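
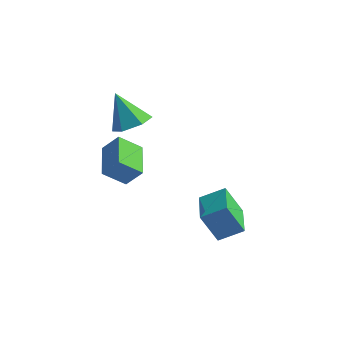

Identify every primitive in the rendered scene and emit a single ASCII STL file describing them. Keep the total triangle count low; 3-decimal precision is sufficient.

solid 
facet normal 0.527 -0.167 -0.834
outer loop
vertex -0.445 -2.03 3.036
vertex -1.162 -1.591 2.495
vertex -0.408 -1.046 2.862
endloop
endfacet
facet normal 0.560 0.124 0.819
outer loop
vertex -0.445 -2.03 3.036
vertex -0.408 -1.046 2.862
vertex -2.178 -1.269 4.105
endloop
endfacet
facet normal 0.526 -0.166 -0.834
outer loop
vertex -0.408 -1.046 2.862
vertex -1.162 -1.591 2.495
vertex -1.126 -0.606 2.322
endloop
endfacet
facet normal 0.202 0.873 0.444
outer loop
vertex -0.408 -1.046 2.862
vertex -1.126 -0.606 2.322
vertex -2.178 -1.269 4.105
endloop
endfacet
facet normal 0.526 -0.166 -0.834
outer loop
vertex -1.126 -0.606 2.322
vertex -1.162 -1.591 2.495
vertex -1.88 -1.152 1.955
endloop
endfacet
facet normal -0.575 0.817 -0.035
outer loop
vertex -1.126 -0.606 2.322
vertex -1.88 -1.152 1.955
vertex -2.178 -1.269 4.105
endloop
endfacet
facet normal 0.526 -0.166 -0.834
outer loop
vertex -1.88 -1.152 1.955
vertex -1.162 -1.591 2.495
vertex -1.916 -2.136 2.128
endloop
endfacet
facet normal -0.991 0.012 -0.137
outer loop
vertex -1.88 -1.152 1.955
vertex -1.916 -2.136 2.128
vertex -2.178 -1.269 4.105
endloop
endfacet
facet normal 0.526 -0.167 -0.834
outer loop
vertex -1.916 -2.136 2.128
vertex -1.162 -1.591 2.495
vertex -1.198 -2.575 2.669
endloop
endfacet
facet normal -0.631 -0.737 0.240
outer loop
vertex -1.916 -2.136 2.128
vertex -1.198 -2.575 2.669
vertex -2.178 -1.269 4.105
endloop
endfacet
facet normal 0.527 -0.167 -0.833
outer loop
vertex -1.198 -2.575 2.669
vertex -1.162 -1.591 2.495
vertex -0.445 -2.03 3.036
endloop
endfacet
facet normal 0.143 -0.681 0.718
outer loop
vertex -1.198 -2.575 2.669
vertex -0.445 -2.03 3.036
vertex -2.178 -1.269 4.105
endloop
endfacet
facet normal -0.778 -0.421 -0.466
outer loop
vertex 3.316 -3.971 -0.727
vertex 2.532 -2.327 -0.903
vertex 4.105 -3.757 -2.24
endloop
endfacet
facet normal 0.428 -0.898 0.096
outer loop
vertex 5.148 -3.193 -1.617
vertex 3.316 -3.971 -0.727
vertex 4.105 -3.757 -2.24
endloop
endfacet
facet normal -0.778 -0.421 -0.465
outer loop
vertex 4.105 -3.757 -2.24
vertex 2.532 -2.327 -0.903
vertex 3.321 -2.113 -2.417
endloop
endfacet
facet normal 0.459 0.124 -0.880
outer loop
vertex 3.321 -2.113 -2.417
vertex 5.148 -3.193 -1.617
vertex 4.105 -3.757 -2.24
endloop
endfacet
facet normal -0.458 -0.124 0.880
outer loop
vertex 3.316 -3.971 -0.727
vertex 3.575 -1.763 -0.28
vertex 2.532 -2.327 -0.903
endloop
endfacet
facet normal 0.428 -0.898 0.096
outer loop
vertex 4.359 -3.407 -0.103
vertex 3.316 -3.971 -0.727
vertex 5.148 -3.193 -1.617
endloop
endfacet
facet normal -0.459 -0.124 0.880
outer loop
vertex 4.359 -3.407 -0.103
vertex 3.575 -1.763 -0.28
vertex 3.316 -3.971 -0.727
endloop
endfacet
facet normal -0.428 0.898 -0.096
outer loop
vertex 2.532 -2.327 -0.903
vertex 3.575 -1.763 -0.28
vertex 3.321 -2.113 -2.417
endloop
endfacet
facet normal 0.459 0.125 -0.880
outer loop
vertex 4.364 -1.549 -1.793
vertex 5.148 -3.193 -1.617
vertex 3.321 -2.113 -2.417
endloop
endfacet
facet normal -0.428 0.899 -0.096
outer loop
vertex 3.321 -2.113 -2.417
vertex 3.575 -1.763 -0.28
vertex 4.364 -1.549 -1.793
endloop
endfacet
facet normal 0.779 0.421 0.465
outer loop
vertex 4.364 -1.549 -1.793
vertex 4.359 -3.407 -0.103
vertex 5.148 -3.193 -1.617
endloop
endfacet
facet normal 0.778 0.421 0.465
outer loop
vertex 3.575 -1.763 -0.28
vertex 4.359 -3.407 -0.103
vertex 4.364 -1.549 -1.793
endloop
endfacet
facet normal -0.642 -0.431 0.634
outer loop
vertex -0.841 -3.654 1.429
vertex -1.673 -1.993 1.715
vertex -1.592 -3.874 0.519
endloop
endfacet
facet normal 0.443 -0.884 -0.152
outer loop
vertex -0.687 -3.267 -0.375
vertex -0.841 -3.654 1.429
vertex -1.592 -3.874 0.519
endloop
endfacet
facet normal -0.642 -0.431 0.634
outer loop
vertex -1.592 -3.874 0.519
vertex -1.673 -1.993 1.715
vertex -2.424 -2.213 0.805
endloop
endfacet
facet normal -0.626 -0.183 -0.758
outer loop
vertex -2.424 -2.213 0.805
vertex -0.687 -3.267 -0.375
vertex -1.592 -3.874 0.519
endloop
endfacet
facet normal 0.626 0.183 0.758
outer loop
vertex -0.841 -3.654 1.429
vertex -0.768 -1.386 0.821
vertex -1.673 -1.993 1.715
endloop
endfacet
facet normal 0.443 -0.884 -0.152
outer loop
vertex 0.064 -3.047 0.535
vertex -0.841 -3.654 1.429
vertex -0.687 -3.267 -0.375
endloop
endfacet
facet normal 0.626 0.183 0.758
outer loop
vertex 0.064 -3.047 0.535
vertex -0.768 -1.386 0.821
vertex -0.841 -3.654 1.429
endloop
endfacet
facet normal -0.443 0.884 0.152
outer loop
vertex -1.673 -1.993 1.715
vertex -0.768 -1.386 0.821
vertex -2.424 -2.213 0.805
endloop
endfacet
facet normal -0.626 -0.183 -0.758
outer loop
vertex -1.519 -1.606 -0.089
vertex -0.687 -3.267 -0.375
vertex -2.424 -2.213 0.805
endloop
endfacet
facet normal -0.443 0.884 0.152
outer loop
vertex -2.424 -2.213 0.805
vertex -0.768 -1.386 0.821
vertex -1.519 -1.606 -0.089
endloop
endfacet
facet normal 0.642 0.431 -0.634
outer loop
vertex -1.519 -1.606 -0.089
vertex 0.064 -3.047 0.535
vertex -0.687 -3.267 -0.375
endloop
endfacet
facet normal 0.642 0.431 -0.634
outer loop
vertex -0.768 -1.386 0.821
vertex 0.064 -3.047 0.535
vertex -1.519 -1.606 -0.089
endloop
endfacet

endsolid


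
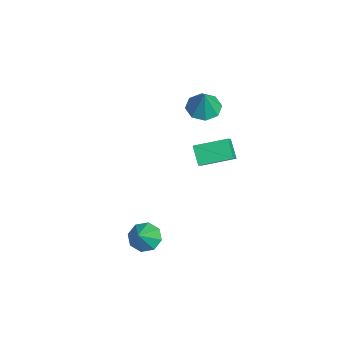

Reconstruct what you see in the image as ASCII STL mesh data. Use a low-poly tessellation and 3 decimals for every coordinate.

solid 
facet normal -0.622 0.308 -0.720
outer loop
vertex 3.919 -2.209 -4.223
vertex 3.21 -2.583 -3.771
vertex 3.619 -1.759 -3.772
endloop
endfacet
facet normal 0.868 0.489 0.089
outer loop
vertex 3.919 -2.209 -4.223
vertex 3.619 -1.759 -3.772
vertex 4.25 -3.097 -2.569
endloop
endfacet
facet normal -0.622 0.308 -0.720
outer loop
vertex 3.619 -1.759 -3.772
vertex 3.21 -2.583 -3.771
vertex 3.08 -1.792 -3.32
endloop
endfacet
facet normal 0.428 0.707 0.562
outer loop
vertex 3.619 -1.759 -3.772
vertex 3.08 -1.792 -3.32
vertex 4.25 -3.097 -2.569
endloop
endfacet
facet normal -0.623 0.308 -0.719
outer loop
vertex 3.08 -1.792 -3.32
vertex 3.21 -2.583 -3.771
vertex 2.618 -2.288 -3.132
endloop
endfacet
facet normal -0.096 0.430 0.898
outer loop
vertex 3.08 -1.792 -3.32
vertex 2.618 -2.288 -3.132
vertex 4.25 -3.097 -2.569
endloop
endfacet
facet normal -0.622 0.309 -0.719
outer loop
vertex 2.618 -2.288 -3.132
vertex 3.21 -2.583 -3.771
vertex 2.502 -2.957 -3.319
endloop
endfacet
facet normal -0.400 -0.182 0.898
outer loop
vertex 2.618 -2.288 -3.132
vertex 2.502 -2.957 -3.319
vertex 4.25 -3.097 -2.569
endloop
endfacet
facet normal -0.622 0.308 -0.720
outer loop
vertex 2.502 -2.957 -3.319
vertex 3.21 -2.583 -3.771
vertex 2.801 -3.407 -3.77
endloop
endfacet
facet normal -0.304 -0.768 0.565
outer loop
vertex 2.502 -2.957 -3.319
vertex 2.801 -3.407 -3.77
vertex 4.25 -3.097 -2.569
endloop
endfacet
facet normal -0.622 0.308 -0.720
outer loop
vertex 2.801 -3.407 -3.77
vertex 3.21 -2.583 -3.771
vertex 3.34 -3.374 -4.222
endloop
endfacet
facet normal 0.136 -0.987 0.090
outer loop
vertex 2.801 -3.407 -3.77
vertex 3.34 -3.374 -4.222
vertex 4.25 -3.097 -2.569
endloop
endfacet
facet normal -0.622 0.308 -0.720
outer loop
vertex 3.34 -3.374 -4.222
vertex 3.21 -2.583 -3.771
vertex 3.803 -2.878 -4.41
endloop
endfacet
facet normal 0.661 -0.710 -0.245
outer loop
vertex 3.34 -3.374 -4.222
vertex 3.803 -2.878 -4.41
vertex 4.25 -3.097 -2.569
endloop
endfacet
facet normal -0.622 0.309 -0.720
outer loop
vertex 3.803 -2.878 -4.41
vertex 3.21 -2.583 -3.771
vertex 3.919 -2.209 -4.223
endloop
endfacet
facet normal 0.964 -0.098 -0.246
outer loop
vertex 3.803 -2.878 -4.41
vertex 3.919 -2.209 -4.223
vertex 4.25 -3.097 -2.569
endloop
endfacet
facet normal -0.397 0.054 -0.916
outer loop
vertex -0.34 1.924 2.566
vertex -1.035 1.285 2.829
vertex -0.948 2.261 2.849
endloop
endfacet
facet normal 0.570 0.754 0.326
outer loop
vertex -0.34 1.924 2.566
vertex -0.948 2.261 2.849
vertex -0.385 1.195 4.331
endloop
endfacet
facet normal -0.396 0.054 -0.917
outer loop
vertex -0.948 2.261 2.849
vertex -1.035 1.285 2.829
vertex -1.607 2.026 3.12
endloop
endfacet
facet normal -0.042 0.803 0.594
outer loop
vertex -0.948 2.261 2.849
vertex -1.607 2.026 3.12
vertex -0.385 1.195 4.331
endloop
endfacet
facet normal -0.396 0.055 -0.917
outer loop
vertex -1.607 2.026 3.12
vertex -1.035 1.285 2.829
vertex -1.931 1.357 3.22
endloop
endfacet
facet normal -0.517 0.366 0.773
outer loop
vertex -1.607 2.026 3.12
vertex -1.931 1.357 3.22
vertex -0.385 1.195 4.331
endloop
endfacet
facet normal -0.396 0.054 -0.917
outer loop
vertex -1.931 1.357 3.22
vertex -1.035 1.285 2.829
vertex -1.73 0.645 3.091
endloop
endfacet
facet normal -0.577 -0.301 0.759
outer loop
vertex -1.931 1.357 3.22
vertex -1.73 0.645 3.091
vertex -0.385 1.195 4.331
endloop
endfacet
facet normal -0.396 0.055 -0.917
outer loop
vertex -1.73 0.645 3.091
vertex -1.035 1.285 2.829
vertex -1.122 0.309 2.808
endloop
endfacet
facet normal -0.186 -0.808 0.560
outer loop
vertex -1.73 0.645 3.091
vertex -1.122 0.309 2.808
vertex -0.385 1.195 4.331
endloop
endfacet
facet normal -0.397 0.055 -0.916
outer loop
vertex -1.122 0.309 2.808
vertex -1.035 1.285 2.829
vertex -0.464 0.544 2.537
endloop
endfacet
facet normal 0.426 -0.856 0.292
outer loop
vertex -1.122 0.309 2.808
vertex -0.464 0.544 2.537
vertex -0.385 1.195 4.331
endloop
endfacet
facet normal -0.397 0.055 -0.916
outer loop
vertex -0.464 0.544 2.537
vertex -1.035 1.285 2.829
vertex -0.14 1.213 2.437
endloop
endfacet
facet normal 0.901 -0.419 0.113
outer loop
vertex -0.464 0.544 2.537
vertex -0.14 1.213 2.437
vertex -0.385 1.195 4.331
endloop
endfacet
facet normal -0.397 0.055 -0.916
outer loop
vertex -0.14 1.213 2.437
vertex -1.035 1.285 2.829
vertex -0.34 1.924 2.566
endloop
endfacet
facet normal 0.961 0.247 0.127
outer loop
vertex -0.14 1.213 2.437
vertex -0.34 1.924 2.566
vertex -0.385 1.195 4.331
endloop
endfacet
facet normal -0.691 -0.111 0.714
outer loop
vertex 3.113 -0.065 3.241
vertex 3.373 1.68 3.763
vertex 2.376 0.244 2.575
endloop
endfacet
facet normal -0.141 -0.948 -0.284
outer loop
vertex 3.227 0.38 1.697
vertex 3.113 -0.065 3.241
vertex 2.376 0.244 2.575
endloop
endfacet
facet normal -0.692 -0.110 0.714
outer loop
vertex 2.376 0.244 2.575
vertex 3.373 1.68 3.763
vertex 2.637 1.989 3.097
endloop
endfacet
facet normal -0.708 0.297 -0.640
outer loop
vertex 2.637 1.989 3.097
vertex 3.227 0.38 1.697
vertex 2.376 0.244 2.575
endloop
endfacet
facet normal 0.708 -0.297 0.640
outer loop
vertex 3.113 -0.065 3.241
vertex 4.224 1.816 2.885
vertex 3.373 1.68 3.763
endloop
endfacet
facet normal -0.141 -0.948 -0.284
outer loop
vertex 3.963 0.071 2.363
vertex 3.113 -0.065 3.241
vertex 3.227 0.38 1.697
endloop
endfacet
facet normal 0.709 -0.297 0.640
outer loop
vertex 3.963 0.071 2.363
vertex 4.224 1.816 2.885
vertex 3.113 -0.065 3.241
endloop
endfacet
facet normal 0.141 0.948 0.284
outer loop
vertex 3.373 1.68 3.763
vertex 4.224 1.816 2.885
vertex 2.637 1.989 3.097
endloop
endfacet
facet normal -0.709 0.297 -0.640
outer loop
vertex 3.487 2.125 2.219
vertex 3.227 0.38 1.697
vertex 2.637 1.989 3.097
endloop
endfacet
facet normal 0.141 0.948 0.284
outer loop
vertex 2.637 1.989 3.097
vertex 4.224 1.816 2.885
vertex 3.487 2.125 2.219
endloop
endfacet
facet normal 0.692 0.110 -0.713
outer loop
vertex 3.487 2.125 2.219
vertex 3.963 0.071 2.363
vertex 3.227 0.38 1.697
endloop
endfacet
facet normal 0.691 0.110 -0.714
outer loop
vertex 4.224 1.816 2.885
vertex 3.963 0.071 2.363
vertex 3.487 2.125 2.219
endloop
endfacet

endsolid


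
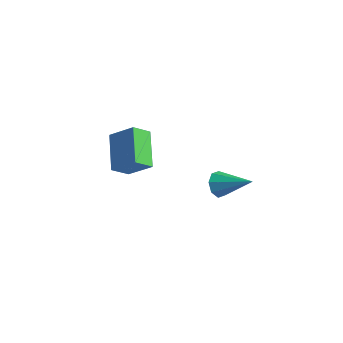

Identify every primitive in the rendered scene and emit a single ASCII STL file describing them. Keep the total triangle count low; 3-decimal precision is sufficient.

solid 
facet normal -0.858 -0.307 -0.411
outer loop
vertex 3.419 2.632 -2.837
vertex 3.019 3.009 -2.283
vertex 3.291 3.195 -2.99
endloop
endfacet
facet normal 0.734 -0.018 -0.679
outer loop
vertex 3.419 2.632 -2.837
vertex 3.291 3.195 -2.99
vertex 4.701 3.611 -1.477
endloop
endfacet
facet normal -0.859 -0.307 -0.411
outer loop
vertex 3.291 3.195 -2.99
vertex 3.019 3.009 -2.283
vertex 3.004 3.649 -2.729
endloop
endfacet
facet normal 0.464 0.643 -0.609
outer loop
vertex 3.291 3.195 -2.99
vertex 3.004 3.649 -2.729
vertex 4.701 3.611 -1.477
endloop
endfacet
facet normal -0.858 -0.307 -0.412
outer loop
vertex 3.004 3.649 -2.729
vertex 3.019 3.009 -2.283
vertex 2.725 3.728 -2.207
endloop
endfacet
facet normal 0.095 0.991 -0.099
outer loop
vertex 3.004 3.649 -2.729
vertex 2.725 3.728 -2.207
vertex 4.701 3.611 -1.477
endloop
endfacet
facet normal -0.858 -0.307 -0.411
outer loop
vertex 2.725 3.728 -2.207
vertex 3.019 3.009 -2.283
vertex 2.619 3.386 -1.73
endloop
endfacet
facet normal -0.156 0.819 0.553
outer loop
vertex 2.725 3.728 -2.207
vertex 2.619 3.386 -1.73
vertex 4.701 3.611 -1.477
endloop
endfacet
facet normal -0.858 -0.307 -0.411
outer loop
vertex 2.619 3.386 -1.73
vertex 3.019 3.009 -2.283
vertex 2.747 2.823 -1.577
endloop
endfacet
facet normal -0.142 0.229 0.963
outer loop
vertex 2.619 3.386 -1.73
vertex 2.747 2.823 -1.577
vertex 4.701 3.611 -1.477
endloop
endfacet
facet normal -0.858 -0.307 -0.411
outer loop
vertex 2.747 2.823 -1.577
vertex 3.019 3.009 -2.283
vertex 3.034 2.369 -1.837
endloop
endfacet
facet normal 0.128 -0.431 0.893
outer loop
vertex 2.747 2.823 -1.577
vertex 3.034 2.369 -1.837
vertex 4.701 3.611 -1.477
endloop
endfacet
facet normal -0.858 -0.307 -0.412
outer loop
vertex 3.034 2.369 -1.837
vertex 3.019 3.009 -2.283
vertex 3.313 2.29 -2.359
endloop
endfacet
facet normal 0.497 -0.778 0.383
outer loop
vertex 3.034 2.369 -1.837
vertex 3.313 2.29 -2.359
vertex 4.701 3.611 -1.477
endloop
endfacet
facet normal -0.858 -0.308 -0.410
outer loop
vertex 3.313 2.29 -2.359
vertex 3.019 3.009 -2.283
vertex 3.419 2.632 -2.837
endloop
endfacet
facet normal 0.748 -0.607 -0.268
outer loop
vertex 3.313 2.29 -2.359
vertex 3.419 2.632 -2.837
vertex 4.701 3.611 -1.477
endloop
endfacet
facet normal -0.649 0.486 0.585
outer loop
vertex 2.25 -2.873 3.288
vertex 3.358 -2.417 4.139
vertex 2.358 -1.991 2.675
endloop
endfacet
facet normal -0.754 -0.310 -0.579
outer loop
vertex 3.682 -2.983 1.481
vertex 2.25 -2.873 3.288
vertex 2.358 -1.991 2.675
endloop
endfacet
facet normal -0.649 0.486 0.585
outer loop
vertex 2.358 -1.991 2.675
vertex 3.358 -2.417 4.139
vertex 3.466 -1.535 3.526
endloop
endfacet
facet normal 0.100 0.817 -0.568
outer loop
vertex 3.466 -1.535 3.526
vertex 3.682 -2.983 1.481
vertex 2.358 -1.991 2.675
endloop
endfacet
facet normal -0.100 -0.817 0.568
outer loop
vertex 2.25 -2.873 3.288
vertex 4.682 -3.409 2.945
vertex 3.358 -2.417 4.139
endloop
endfacet
facet normal -0.754 -0.310 -0.579
outer loop
vertex 3.574 -3.865 2.094
vertex 2.25 -2.873 3.288
vertex 3.682 -2.983 1.481
endloop
endfacet
facet normal -0.100 -0.817 0.568
outer loop
vertex 3.574 -3.865 2.094
vertex 4.682 -3.409 2.945
vertex 2.25 -2.873 3.288
endloop
endfacet
facet normal 0.754 0.310 0.579
outer loop
vertex 3.358 -2.417 4.139
vertex 4.682 -3.409 2.945
vertex 3.466 -1.535 3.526
endloop
endfacet
facet normal 0.100 0.817 -0.568
outer loop
vertex 4.79 -2.527 2.332
vertex 3.682 -2.983 1.481
vertex 3.466 -1.535 3.526
endloop
endfacet
facet normal 0.754 0.310 0.579
outer loop
vertex 3.466 -1.535 3.526
vertex 4.682 -3.409 2.945
vertex 4.79 -2.527 2.332
endloop
endfacet
facet normal 0.649 -0.486 -0.585
outer loop
vertex 4.79 -2.527 2.332
vertex 3.574 -3.865 2.094
vertex 3.682 -2.983 1.481
endloop
endfacet
facet normal 0.649 -0.486 -0.585
outer loop
vertex 4.682 -3.409 2.945
vertex 3.574 -3.865 2.094
vertex 4.79 -2.527 2.332
endloop
endfacet

endsolid


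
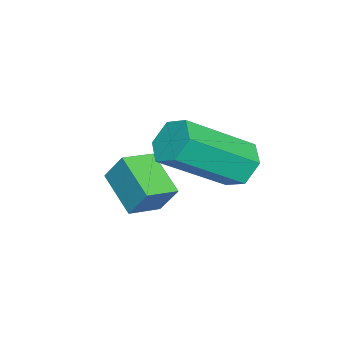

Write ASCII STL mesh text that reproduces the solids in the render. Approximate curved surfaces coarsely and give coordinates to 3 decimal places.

solid 
facet normal -0.809 0.551 -0.203
outer loop
vertex -3.116 -0.628 1.461
vertex -2.355 0.237 0.776
vertex -3.258 -1.125 0.676
endloop
endfacet
facet normal -0.567 -0.646 0.511
outer loop
vertex -2.505 -1.637 0.864
vertex -3.116 -0.628 1.461
vertex -3.258 -1.125 0.676
endloop
endfacet
facet normal -0.809 0.551 -0.203
outer loop
vertex -3.258 -1.125 0.676
vertex -2.355 0.237 0.776
vertex -2.497 -0.26 -0.009
endloop
endfacet
facet normal -0.151 -0.529 -0.835
outer loop
vertex -2.497 -0.26 -0.009
vertex -2.505 -1.637 0.864
vertex -3.258 -1.125 0.676
endloop
endfacet
facet normal 0.151 0.529 0.835
outer loop
vertex -3.116 -0.628 1.461
vertex -1.602 -0.275 0.964
vertex -2.355 0.237 0.776
endloop
endfacet
facet normal -0.567 -0.646 0.511
outer loop
vertex -2.363 -1.14 1.649
vertex -3.116 -0.628 1.461
vertex -2.505 -1.637 0.864
endloop
endfacet
facet normal 0.151 0.529 0.835
outer loop
vertex -2.363 -1.14 1.649
vertex -1.602 -0.275 0.964
vertex -3.116 -0.628 1.461
endloop
endfacet
facet normal 0.567 0.646 -0.511
outer loop
vertex -2.355 0.237 0.776
vertex -1.602 -0.275 0.964
vertex -2.497 -0.26 -0.009
endloop
endfacet
facet normal -0.151 -0.529 -0.835
outer loop
vertex -1.744 -0.772 0.179
vertex -2.505 -1.637 0.864
vertex -2.497 -0.26 -0.009
endloop
endfacet
facet normal 0.567 0.646 -0.511
outer loop
vertex -2.497 -0.26 -0.009
vertex -1.602 -0.275 0.964
vertex -1.744 -0.772 0.179
endloop
endfacet
facet normal 0.809 -0.551 0.203
outer loop
vertex -1.744 -0.772 0.179
vertex -2.363 -1.14 1.649
vertex -2.505 -1.637 0.864
endloop
endfacet
facet normal 0.809 -0.551 0.203
outer loop
vertex -1.602 -0.275 0.964
vertex -2.363 -1.14 1.649
vertex -1.744 -0.772 0.179
endloop
endfacet
facet normal -0.547 0.618 -0.564
outer loop
vertex -2.302 1.389 1.238
vertex -2.584 1.65 1.798
vertex -2.015 1.923 1.545
endloop
endfacet
facet normal 0.723 0.009 -0.691
outer loop
vertex -2.302 1.389 1.238
vertex -2.015 1.923 1.545
vertex -1.154 0.088 2.421
endloop
endfacet
facet normal 0.722 0.008 -0.692
outer loop
vertex -1.154 0.088 2.421
vertex -2.015 1.923 1.545
vertex -0.866 0.622 2.728
endloop
endfacet
facet normal 0.547 -0.619 0.564
outer loop
vertex -1.154 0.088 2.421
vertex -0.866 0.622 2.728
vertex -1.436 0.35 2.982
endloop
endfacet
facet normal -0.547 0.619 -0.563
outer loop
vertex -2.015 1.923 1.545
vertex -2.584 1.65 1.798
vertex -2.297 2.184 2.106
endloop
endfacet
facet normal 0.727 0.685 0.047
outer loop
vertex -2.015 1.923 1.545
vertex -2.297 2.184 2.106
vertex -0.866 0.622 2.728
endloop
endfacet
facet normal 0.727 0.685 0.046
outer loop
vertex -0.866 0.622 2.728
vertex -2.297 2.184 2.106
vertex -1.148 0.884 3.289
endloop
endfacet
facet normal 0.547 -0.619 0.564
outer loop
vertex -0.866 0.622 2.728
vertex -1.148 0.884 3.289
vertex -1.436 0.35 2.982
endloop
endfacet
facet normal -0.547 0.619 -0.564
outer loop
vertex -2.297 2.184 2.106
vertex -2.584 1.65 1.798
vertex -2.866 1.912 2.359
endloop
endfacet
facet normal 0.005 0.675 0.737
outer loop
vertex -2.297 2.184 2.106
vertex -2.866 1.912 2.359
vertex -1.148 0.884 3.289
endloop
endfacet
facet normal 0.004 0.675 0.738
outer loop
vertex -1.148 0.884 3.289
vertex -2.866 1.912 2.359
vertex -1.718 0.611 3.542
endloop
endfacet
facet normal 0.547 -0.619 0.564
outer loop
vertex -1.148 0.884 3.289
vertex -1.718 0.611 3.542
vertex -1.436 0.35 2.982
endloop
endfacet
facet normal -0.547 0.619 -0.564
outer loop
vertex -2.866 1.912 2.359
vertex -2.584 1.65 1.798
vertex -3.154 1.378 2.052
endloop
endfacet
facet normal -0.722 -0.008 0.692
outer loop
vertex -2.866 1.912 2.359
vertex -3.154 1.378 2.052
vertex -1.718 0.611 3.542
endloop
endfacet
facet normal -0.722 -0.009 0.691
outer loop
vertex -1.718 0.611 3.542
vertex -3.154 1.378 2.052
vertex -2.005 0.077 3.235
endloop
endfacet
facet normal 0.547 -0.618 0.564
outer loop
vertex -1.718 0.611 3.542
vertex -2.005 0.077 3.235
vertex -1.436 0.35 2.982
endloop
endfacet
facet normal -0.547 0.619 -0.564
outer loop
vertex -3.154 1.378 2.052
vertex -2.584 1.65 1.798
vertex -2.872 1.116 1.491
endloop
endfacet
facet normal -0.728 -0.684 -0.046
outer loop
vertex -3.154 1.378 2.052
vertex -2.872 1.116 1.491
vertex -2.005 0.077 3.235
endloop
endfacet
facet normal -0.727 -0.685 -0.047
outer loop
vertex -2.005 0.077 3.235
vertex -2.872 1.116 1.491
vertex -1.723 -0.184 2.674
endloop
endfacet
facet normal 0.547 -0.619 0.563
outer loop
vertex -2.005 0.077 3.235
vertex -1.723 -0.184 2.674
vertex -1.436 0.35 2.982
endloop
endfacet
facet normal -0.547 0.619 -0.564
outer loop
vertex -2.872 1.116 1.491
vertex -2.584 1.65 1.798
vertex -2.302 1.389 1.238
endloop
endfacet
facet normal -0.004 -0.675 -0.738
outer loop
vertex -2.872 1.116 1.491
vertex -2.302 1.389 1.238
vertex -1.723 -0.184 2.674
endloop
endfacet
facet normal -0.005 -0.675 -0.738
outer loop
vertex -1.723 -0.184 2.674
vertex -2.302 1.389 1.238
vertex -1.154 0.088 2.421
endloop
endfacet
facet normal 0.547 -0.619 0.564
outer loop
vertex -1.723 -0.184 2.674
vertex -1.154 0.088 2.421
vertex -1.436 0.35 2.982
endloop
endfacet

endsolid


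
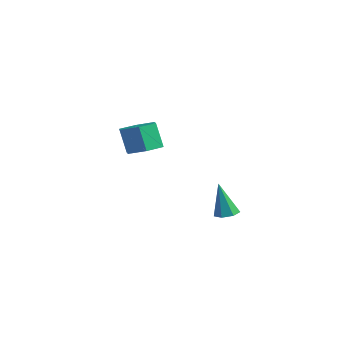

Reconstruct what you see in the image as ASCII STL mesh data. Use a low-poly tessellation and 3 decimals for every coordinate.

solid 
facet normal 0.327 0.093 -0.940
outer loop
vertex -1.575 -1.729 -0.188
vertex -2.367 -1.377 -0.429
vertex -1.704 -0.84 -0.145
endloop
endfacet
facet normal 0.934 0.119 0.337
outer loop
vertex -1.575 -1.729 -0.188
vertex -1.704 -0.84 -0.145
vertex -2.021 -1.855 1.091
endloop
endfacet
facet normal 0.934 0.119 0.338
outer loop
vertex -2.021 -1.855 1.091
vertex -1.704 -0.84 -0.145
vertex -2.15 -0.965 1.133
endloop
endfacet
facet normal -0.328 -0.092 0.940
outer loop
vertex -2.021 -1.855 1.091
vertex -2.15 -0.965 1.133
vertex -2.813 -1.503 0.849
endloop
endfacet
facet normal 0.328 0.092 -0.940
outer loop
vertex -1.704 -0.84 -0.145
vertex -2.367 -1.377 -0.429
vertex -2.496 -0.488 -0.387
endloop
endfacet
facet normal 0.343 0.916 0.209
outer loop
vertex -1.704 -0.84 -0.145
vertex -2.496 -0.488 -0.387
vertex -2.15 -0.965 1.133
endloop
endfacet
facet normal 0.343 0.916 0.209
outer loop
vertex -2.15 -0.965 1.133
vertex -2.496 -0.488 -0.387
vertex -2.942 -0.613 0.892
endloop
endfacet
facet normal -0.327 -0.093 0.940
outer loop
vertex -2.15 -0.965 1.133
vertex -2.942 -0.613 0.892
vertex -2.813 -1.503 0.849
endloop
endfacet
facet normal 0.328 0.092 -0.940
outer loop
vertex -2.496 -0.488 -0.387
vertex -2.367 -1.377 -0.429
vertex -3.159 -1.025 -0.671
endloop
endfacet
facet normal -0.591 0.797 -0.128
outer loop
vertex -2.496 -0.488 -0.387
vertex -3.159 -1.025 -0.671
vertex -2.942 -0.613 0.892
endloop
endfacet
facet normal -0.591 0.796 -0.128
outer loop
vertex -2.942 -0.613 0.892
vertex -3.159 -1.025 -0.671
vertex -3.605 -1.151 0.608
endloop
endfacet
facet normal -0.327 -0.093 0.940
outer loop
vertex -2.942 -0.613 0.892
vertex -3.605 -1.151 0.608
vertex -2.813 -1.503 0.849
endloop
endfacet
facet normal 0.328 0.092 -0.940
outer loop
vertex -3.159 -1.025 -0.671
vertex -2.367 -1.377 -0.429
vertex -3.03 -1.915 -0.713
endloop
endfacet
facet normal -0.934 -0.119 -0.337
outer loop
vertex -3.159 -1.025 -0.671
vertex -3.03 -1.915 -0.713
vertex -3.605 -1.151 0.608
endloop
endfacet
facet normal -0.934 -0.119 -0.338
outer loop
vertex -3.605 -1.151 0.608
vertex -3.03 -1.915 -0.713
vertex -3.476 -2.04 0.565
endloop
endfacet
facet normal -0.327 -0.093 0.940
outer loop
vertex -3.605 -1.151 0.608
vertex -3.476 -2.04 0.565
vertex -2.813 -1.503 0.849
endloop
endfacet
facet normal 0.327 0.093 -0.940
outer loop
vertex -3.03 -1.915 -0.713
vertex -2.367 -1.377 -0.429
vertex -2.238 -2.267 -0.472
endloop
endfacet
facet normal -0.343 -0.916 -0.209
outer loop
vertex -3.03 -1.915 -0.713
vertex -2.238 -2.267 -0.472
vertex -3.476 -2.04 0.565
endloop
endfacet
facet normal -0.343 -0.916 -0.209
outer loop
vertex -3.476 -2.04 0.565
vertex -2.238 -2.267 -0.472
vertex -2.684 -2.392 0.807
endloop
endfacet
facet normal -0.328 -0.092 0.940
outer loop
vertex -3.476 -2.04 0.565
vertex -2.684 -2.392 0.807
vertex -2.813 -1.503 0.849
endloop
endfacet
facet normal 0.327 0.093 -0.940
outer loop
vertex -2.238 -2.267 -0.472
vertex -2.367 -1.377 -0.429
vertex -1.575 -1.729 -0.188
endloop
endfacet
facet normal 0.591 -0.796 0.128
outer loop
vertex -2.238 -2.267 -0.472
vertex -1.575 -1.729 -0.188
vertex -2.684 -2.392 0.807
endloop
endfacet
facet normal 0.591 -0.797 0.127
outer loop
vertex -2.684 -2.392 0.807
vertex -1.575 -1.729 -0.188
vertex -2.021 -1.855 1.091
endloop
endfacet
facet normal -0.328 -0.092 0.940
outer loop
vertex -2.684 -2.392 0.807
vertex -2.021 -1.855 1.091
vertex -2.813 -1.503 0.849
endloop
endfacet
facet normal 0.121 0.171 -0.978
outer loop
vertex 3.399 -0.408 -2.441
vertex 2.843 -0.386 -2.506
vertex 3.198 0.031 -2.389
endloop
endfacet
facet normal 0.830 0.326 0.453
outer loop
vertex 3.399 -0.408 -2.441
vertex 3.198 0.031 -2.389
vertex 2.637 -0.674 -0.854
endloop
endfacet
facet normal 0.123 0.170 -0.978
outer loop
vertex 3.198 0.031 -2.389
vertex 2.843 -0.386 -2.506
vertex 2.73 0.156 -2.426
endloop
endfacet
facet normal 0.194 0.863 0.467
outer loop
vertex 3.198 0.031 -2.389
vertex 2.73 0.156 -2.426
vertex 2.637 -0.674 -0.854
endloop
endfacet
facet normal 0.122 0.170 -0.978
outer loop
vertex 2.73 0.156 -2.426
vertex 2.843 -0.386 -2.506
vertex 2.347 -0.127 -2.523
endloop
endfacet
facet normal -0.613 0.713 0.340
outer loop
vertex 2.73 0.156 -2.426
vertex 2.347 -0.127 -2.523
vertex 2.637 -0.674 -0.854
endloop
endfacet
facet normal 0.122 0.170 -0.978
outer loop
vertex 2.347 -0.127 -2.523
vertex 2.843 -0.386 -2.506
vertex 2.338 -0.605 -2.607
endloop
endfacet
facet normal -0.986 -0.011 0.168
outer loop
vertex 2.347 -0.127 -2.523
vertex 2.338 -0.605 -2.607
vertex 2.637 -0.674 -0.854
endloop
endfacet
facet normal 0.121 0.171 -0.978
outer loop
vertex 2.338 -0.605 -2.607
vertex 2.843 -0.386 -2.506
vertex 2.709 -0.919 -2.616
endloop
endfacet
facet normal -0.643 -0.762 0.080
outer loop
vertex 2.338 -0.605 -2.607
vertex 2.709 -0.919 -2.616
vertex 2.637 -0.674 -0.854
endloop
endfacet
facet normal 0.121 0.171 -0.978
outer loop
vertex 2.709 -0.919 -2.616
vertex 2.843 -0.386 -2.506
vertex 3.181 -0.831 -2.542
endloop
endfacet
facet normal 0.160 -0.977 0.142
outer loop
vertex 2.709 -0.919 -2.616
vertex 3.181 -0.831 -2.542
vertex 2.637 -0.674 -0.854
endloop
endfacet
facet normal 0.121 0.171 -0.978
outer loop
vertex 3.181 -0.831 -2.542
vertex 2.843 -0.386 -2.506
vertex 3.399 -0.408 -2.441
endloop
endfacet
facet normal 0.814 -0.493 0.308
outer loop
vertex 3.181 -0.831 -2.542
vertex 3.399 -0.408 -2.441
vertex 2.637 -0.674 -0.854
endloop
endfacet

endsolid


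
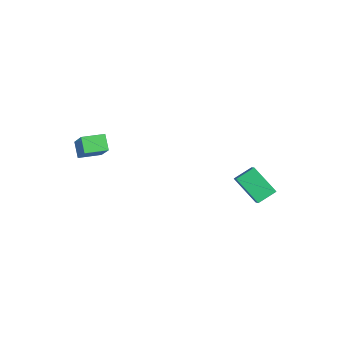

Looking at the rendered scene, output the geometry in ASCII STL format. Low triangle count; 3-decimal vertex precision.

solid 
facet normal -0.715 0.060 0.696
outer loop
vertex -3.705 -3.829 2.607
vertex -3.65 -2.641 2.561
vertex -4.904 -3.821 1.374
endloop
endfacet
facet normal -0.046 -0.998 0.038
outer loop
vertex -4.21 -3.879 0.699
vertex -3.705 -3.829 2.607
vertex -4.904 -3.821 1.374
endloop
endfacet
facet normal -0.715 0.060 0.696
outer loop
vertex -4.904 -3.821 1.374
vertex -3.65 -2.641 2.561
vertex -4.849 -2.633 1.328
endloop
endfacet
facet normal -0.697 0.005 -0.717
outer loop
vertex -4.849 -2.633 1.328
vertex -4.21 -3.879 0.699
vertex -4.904 -3.821 1.374
endloop
endfacet
facet normal 0.697 -0.005 0.717
outer loop
vertex -3.705 -3.829 2.607
vertex -2.956 -2.699 1.886
vertex -3.65 -2.641 2.561
endloop
endfacet
facet normal -0.046 -0.998 0.038
outer loop
vertex -3.011 -3.887 1.932
vertex -3.705 -3.829 2.607
vertex -4.21 -3.879 0.699
endloop
endfacet
facet normal 0.697 -0.005 0.717
outer loop
vertex -3.011 -3.887 1.932
vertex -2.956 -2.699 1.886
vertex -3.705 -3.829 2.607
endloop
endfacet
facet normal 0.046 0.998 -0.038
outer loop
vertex -3.65 -2.641 2.561
vertex -2.956 -2.699 1.886
vertex -4.849 -2.633 1.328
endloop
endfacet
facet normal -0.697 0.005 -0.717
outer loop
vertex -4.155 -2.691 0.653
vertex -4.21 -3.879 0.699
vertex -4.849 -2.633 1.328
endloop
endfacet
facet normal 0.046 0.998 -0.038
outer loop
vertex -4.849 -2.633 1.328
vertex -2.956 -2.699 1.886
vertex -4.155 -2.691 0.653
endloop
endfacet
facet normal 0.715 -0.060 -0.696
outer loop
vertex -4.155 -2.691 0.653
vertex -3.011 -3.887 1.932
vertex -4.21 -3.879 0.699
endloop
endfacet
facet normal 0.715 -0.060 -0.696
outer loop
vertex -2.956 -2.699 1.886
vertex -3.011 -3.887 1.932
vertex -4.155 -2.691 0.653
endloop
endfacet
facet normal -0.756 0.220 -0.617
outer loop
vertex 0.259 2.469 0.783
vertex 0.143 3.419 1.263
vertex 1.357 3.158 -0.316
endloop
endfacet
facet normal 0.108 -0.887 -0.448
outer loop
vertex 2.377 2.861 0.517
vertex 0.259 2.469 0.783
vertex 1.357 3.158 -0.316
endloop
endfacet
facet normal -0.756 0.220 -0.617
outer loop
vertex 1.357 3.158 -0.316
vertex 0.143 3.419 1.263
vertex 1.241 4.108 0.164
endloop
endfacet
facet normal 0.646 0.406 -0.647
outer loop
vertex 1.241 4.108 0.164
vertex 2.377 2.861 0.517
vertex 1.357 3.158 -0.316
endloop
endfacet
facet normal -0.646 -0.406 0.647
outer loop
vertex 0.259 2.469 0.783
vertex 1.163 3.122 2.096
vertex 0.143 3.419 1.263
endloop
endfacet
facet normal 0.108 -0.887 -0.448
outer loop
vertex 1.279 2.172 1.616
vertex 0.259 2.469 0.783
vertex 2.377 2.861 0.517
endloop
endfacet
facet normal -0.646 -0.406 0.647
outer loop
vertex 1.279 2.172 1.616
vertex 1.163 3.122 2.096
vertex 0.259 2.469 0.783
endloop
endfacet
facet normal -0.108 0.887 0.448
outer loop
vertex 0.143 3.419 1.263
vertex 1.163 3.122 2.096
vertex 1.241 4.108 0.164
endloop
endfacet
facet normal 0.646 0.406 -0.647
outer loop
vertex 2.261 3.811 0.997
vertex 2.377 2.861 0.517
vertex 1.241 4.108 0.164
endloop
endfacet
facet normal -0.108 0.887 0.448
outer loop
vertex 1.241 4.108 0.164
vertex 1.163 3.122 2.096
vertex 2.261 3.811 0.997
endloop
endfacet
facet normal 0.756 -0.220 0.617
outer loop
vertex 2.261 3.811 0.997
vertex 1.279 2.172 1.616
vertex 2.377 2.861 0.517
endloop
endfacet
facet normal 0.756 -0.220 0.617
outer loop
vertex 1.163 3.122 2.096
vertex 1.279 2.172 1.616
vertex 2.261 3.811 0.997
endloop
endfacet

endsolid


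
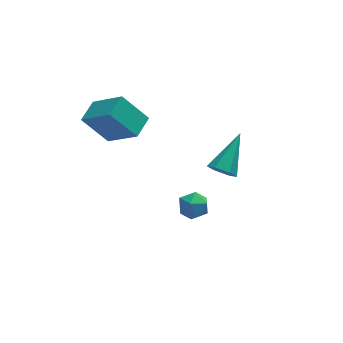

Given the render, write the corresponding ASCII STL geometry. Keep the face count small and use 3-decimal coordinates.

solid 
facet normal -0.546 -0.645 -0.534
outer loop
vertex 1.28 2.668 -3.371
vertex 0.694 3.04 -3.221
vertex 1.076 3.196 -3.8
endloop
endfacet
facet normal 0.907 0.008 -0.422
outer loop
vertex 1.28 2.668 -3.371
vertex 1.076 3.196 -3.8
vertex 1.866 4.42 -2.079
endloop
endfacet
facet normal -0.546 -0.645 -0.534
outer loop
vertex 1.076 3.196 -3.8
vertex 0.694 3.04 -3.221
vertex 0.49 3.568 -3.65
endloop
endfacet
facet normal 0.289 0.713 -0.639
outer loop
vertex 1.076 3.196 -3.8
vertex 0.49 3.568 -3.65
vertex 1.866 4.42 -2.079
endloop
endfacet
facet normal -0.548 -0.645 -0.533
outer loop
vertex 0.49 3.568 -3.65
vertex 0.694 3.04 -3.221
vertex 0.109 3.413 -3.071
endloop
endfacet
facet normal -0.466 0.882 -0.070
outer loop
vertex 0.49 3.568 -3.65
vertex 0.109 3.413 -3.071
vertex 1.866 4.42 -2.079
endloop
endfacet
facet normal -0.548 -0.644 -0.534
outer loop
vertex 0.109 3.413 -3.071
vertex 0.694 3.04 -3.221
vertex 0.313 2.885 -2.643
endloop
endfacet
facet normal -0.604 0.348 0.717
outer loop
vertex 0.109 3.413 -3.071
vertex 0.313 2.885 -2.643
vertex 1.866 4.42 -2.079
endloop
endfacet
facet normal -0.547 -0.645 -0.534
outer loop
vertex 0.313 2.885 -2.643
vertex 0.694 3.04 -3.221
vertex 0.899 2.512 -2.793
endloop
endfacet
facet normal 0.013 -0.356 0.934
outer loop
vertex 0.313 2.885 -2.643
vertex 0.899 2.512 -2.793
vertex 1.866 4.42 -2.079
endloop
endfacet
facet normal -0.546 -0.645 -0.534
outer loop
vertex 0.899 2.512 -2.793
vertex 0.694 3.04 -3.221
vertex 1.28 2.668 -3.371
endloop
endfacet
facet normal 0.768 -0.526 0.365
outer loop
vertex 0.899 2.512 -2.793
vertex 1.28 2.668 -3.371
vertex 1.866 4.42 -2.079
endloop
endfacet
facet normal -0.350 0.151 0.924
outer loop
vertex -2.135 -0.881 -0.106
vertex -1.833 -1.516 0.112
vertex -1.448 -0.891 0.156
endloop
endfacet
facet normal -0.217 0.772 0.597
outer loop
vertex -2.135 -0.881 -0.106
vertex -1.448 -0.891 0.156
vertex -1.611 -0.481 -0.433
endloop
endfacet
facet normal -0.607 0.795 -0.000
outer loop
vertex -2.135 -0.881 -0.106
vertex -1.611 -0.481 -0.433
vertex -2.098 -0.853 -0.841
endloop
endfacet
facet normal -0.981 0.188 -0.042
outer loop
vertex -2.135 -0.881 -0.106
vertex -2.098 -0.853 -0.841
vertex -2.235 -1.493 -0.504
endloop
endfacet
facet normal -0.822 -0.210 0.529
outer loop
vertex -2.135 -0.881 -0.106
vertex -2.235 -1.493 -0.504
vertex -1.833 -1.516 0.112
endloop
endfacet
facet normal 0.470 0.780 0.413
outer loop
vertex -1.611 -0.481 -0.433
vertex -1.448 -0.891 0.156
vertex -0.985 -0.867 -0.416
endloop
endfacet
facet normal 0.256 -0.224 0.941
outer loop
vertex -1.448 -0.891 0.156
vertex -1.833 -1.516 0.112
vertex -1.122 -1.507 -0.079
endloop
endfacet
facet normal -0.507 -0.808 0.300
outer loop
vertex -1.833 -1.516 0.112
vertex -2.235 -1.493 -0.504
vertex -1.609 -1.879 -0.487
endloop
endfacet
facet normal -0.763 -0.166 -0.625
outer loop
vertex -2.235 -1.493 -0.504
vertex -2.098 -0.853 -0.841
vertex -1.772 -1.469 -1.076
endloop
endfacet
facet normal -0.159 0.817 -0.555
outer loop
vertex -2.098 -0.853 -0.841
vertex -1.611 -0.481 -0.433
vertex -1.387 -0.844 -1.032
endloop
endfacet
facet normal 0.981 -0.188 0.042
outer loop
vertex -1.085 -1.479 -0.814
vertex -0.985 -0.867 -0.416
vertex -1.122 -1.507 -0.079
endloop
endfacet
facet normal 0.607 -0.795 0.000
outer loop
vertex -1.085 -1.479 -0.814
vertex -1.122 -1.507 -0.079
vertex -1.609 -1.879 -0.487
endloop
endfacet
facet normal 0.217 -0.772 -0.597
outer loop
vertex -1.085 -1.479 -0.814
vertex -1.609 -1.879 -0.487
vertex -1.772 -1.469 -1.076
endloop
endfacet
facet normal 0.350 -0.151 -0.924
outer loop
vertex -1.085 -1.479 -0.814
vertex -1.772 -1.469 -1.076
vertex -1.387 -0.844 -1.032
endloop
endfacet
facet normal 0.822 0.210 -0.529
outer loop
vertex -1.085 -1.479 -0.814
vertex -1.387 -0.844 -1.032
vertex -0.985 -0.867 -0.416
endloop
endfacet
facet normal 0.763 0.166 0.625
outer loop
vertex -1.122 -1.507 -0.079
vertex -0.985 -0.867 -0.416
vertex -1.448 -0.891 0.156
endloop
endfacet
facet normal 0.159 -0.817 0.555
outer loop
vertex -1.609 -1.879 -0.487
vertex -1.122 -1.507 -0.079
vertex -1.833 -1.516 0.112
endloop
endfacet
facet normal -0.470 -0.780 -0.413
outer loop
vertex -1.772 -1.469 -1.076
vertex -1.609 -1.879 -0.487
vertex -2.235 -1.493 -0.504
endloop
endfacet
facet normal -0.256 0.224 -0.941
outer loop
vertex -1.387 -0.844 -1.032
vertex -1.772 -1.469 -1.076
vertex -2.098 -0.853 -0.841
endloop
endfacet
facet normal 0.507 0.808 -0.300
outer loop
vertex -0.985 -0.867 -0.416
vertex -1.387 -0.844 -1.032
vertex -1.611 -0.481 -0.433
endloop
endfacet
facet normal -0.602 -0.775 -0.191
outer loop
vertex -4.186 3.139 2.063
vertex -5.242 4.278 0.772
vertex -3.137 2.643 0.767
endloop
endfacet
facet normal 0.523 -0.564 0.639
outer loop
vertex -2.438 3.542 0.988
vertex -4.186 3.139 2.063
vertex -3.137 2.643 0.767
endloop
endfacet
facet normal -0.602 -0.775 -0.191
outer loop
vertex -3.137 2.643 0.767
vertex -5.242 4.278 0.772
vertex -4.193 3.782 -0.524
endloop
endfacet
facet normal 0.603 -0.286 -0.745
outer loop
vertex -4.193 3.782 -0.524
vertex -2.438 3.542 0.988
vertex -3.137 2.643 0.767
endloop
endfacet
facet normal -0.603 0.286 0.745
outer loop
vertex -4.186 3.139 2.063
vertex -4.543 5.177 0.993
vertex -5.242 4.278 0.772
endloop
endfacet
facet normal 0.523 -0.564 0.639
outer loop
vertex -3.487 4.038 2.284
vertex -4.186 3.139 2.063
vertex -2.438 3.542 0.988
endloop
endfacet
facet normal -0.603 0.286 0.745
outer loop
vertex -3.487 4.038 2.284
vertex -4.543 5.177 0.993
vertex -4.186 3.139 2.063
endloop
endfacet
facet normal -0.523 0.564 -0.639
outer loop
vertex -5.242 4.278 0.772
vertex -4.543 5.177 0.993
vertex -4.193 3.782 -0.524
endloop
endfacet
facet normal 0.603 -0.286 -0.745
outer loop
vertex -3.494 4.681 -0.303
vertex -2.438 3.542 0.988
vertex -4.193 3.782 -0.524
endloop
endfacet
facet normal -0.523 0.564 -0.639
outer loop
vertex -4.193 3.782 -0.524
vertex -4.543 5.177 0.993
vertex -3.494 4.681 -0.303
endloop
endfacet
facet normal 0.602 0.775 0.191
outer loop
vertex -3.494 4.681 -0.303
vertex -3.487 4.038 2.284
vertex -2.438 3.542 0.988
endloop
endfacet
facet normal 0.602 0.775 0.191
outer loop
vertex -4.543 5.177 0.993
vertex -3.487 4.038 2.284
vertex -3.494 4.681 -0.303
endloop
endfacet

endsolid


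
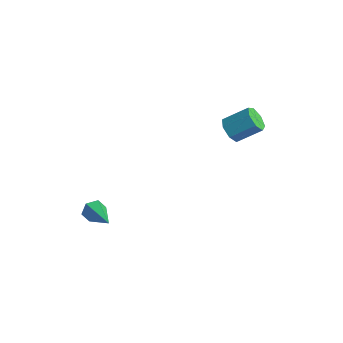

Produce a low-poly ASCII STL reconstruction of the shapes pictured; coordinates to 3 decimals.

solid 
facet normal -0.903 0.228 -0.364
outer loop
vertex -2.323 -3.342 -2.864
vertex -2.579 -3.577 -2.376
vertex -2.429 -2.996 -2.385
endloop
endfacet
facet normal 0.627 0.691 -0.360
outer loop
vertex -2.323 -3.342 -2.864
vertex -2.429 -2.996 -2.385
vertex -0.961 -3.983 -1.724
endloop
endfacet
facet normal -0.904 0.228 -0.363
outer loop
vertex -2.429 -2.996 -2.385
vertex -2.579 -3.577 -2.376
vertex -2.685 -3.232 -1.896
endloop
endfacet
facet normal 0.292 0.793 0.535
outer loop
vertex -2.429 -2.996 -2.385
vertex -2.685 -3.232 -1.896
vertex -0.961 -3.983 -1.724
endloop
endfacet
facet normal -0.904 0.228 -0.363
outer loop
vertex -2.685 -3.232 -1.896
vertex -2.579 -3.577 -2.376
vertex -2.835 -3.813 -1.887
endloop
endfacet
facet normal -0.083 0.037 0.996
outer loop
vertex -2.685 -3.232 -1.896
vertex -2.835 -3.813 -1.887
vertex -0.961 -3.983 -1.724
endloop
endfacet
facet normal -0.904 0.225 -0.364
outer loop
vertex -2.835 -3.813 -1.887
vertex -2.579 -3.577 -2.376
vertex -2.728 -4.158 -2.366
endloop
endfacet
facet normal -0.123 -0.818 0.562
outer loop
vertex -2.835 -3.813 -1.887
vertex -2.728 -4.158 -2.366
vertex -0.961 -3.983 -1.724
endloop
endfacet
facet normal -0.903 0.225 -0.365
outer loop
vertex -2.728 -4.158 -2.366
vertex -2.579 -3.577 -2.376
vertex -2.472 -3.923 -2.855
endloop
endfacet
facet normal 0.211 -0.920 -0.331
outer loop
vertex -2.728 -4.158 -2.366
vertex -2.472 -3.923 -2.855
vertex -0.961 -3.983 -1.724
endloop
endfacet
facet normal -0.903 0.226 -0.365
outer loop
vertex -2.472 -3.923 -2.855
vertex -2.579 -3.577 -2.376
vertex -2.323 -3.342 -2.864
endloop
endfacet
facet normal 0.587 -0.163 -0.793
outer loop
vertex -2.472 -3.923 -2.855
vertex -2.323 -3.342 -2.864
vertex -0.961 -3.983 -1.724
endloop
endfacet
facet normal -0.500 -0.649 -0.573
outer loop
vertex 0.974 1.721 2.049
vertex 0.403 1.859 2.391
vertex 0.647 2.163 1.834
endloop
endfacet
facet normal 0.666 0.136 -0.734
outer loop
vertex 0.974 1.721 2.049
vertex 0.647 2.163 1.834
vertex 1.669 2.624 2.847
endloop
endfacet
facet normal 0.665 0.137 -0.734
outer loop
vertex 1.669 2.624 2.847
vertex 0.647 2.163 1.834
vertex 1.341 3.065 2.632
endloop
endfacet
facet normal 0.499 0.650 0.573
outer loop
vertex 1.669 2.624 2.847
vertex 1.341 3.065 2.632
vertex 1.097 2.761 3.189
endloop
endfacet
facet normal -0.500 -0.649 -0.573
outer loop
vertex 0.647 2.163 1.834
vertex 0.403 1.859 2.391
vertex 0.136 2.376 2.039
endloop
endfacet
facet normal -0.018 0.670 -0.742
outer loop
vertex 0.647 2.163 1.834
vertex 0.136 2.376 2.039
vertex 1.341 3.065 2.632
endloop
endfacet
facet normal -0.017 0.670 -0.743
outer loop
vertex 1.341 3.065 2.632
vertex 0.136 2.376 2.039
vertex 0.83 3.278 2.836
endloop
endfacet
facet normal 0.500 0.649 0.573
outer loop
vertex 1.341 3.065 2.632
vertex 0.83 3.278 2.836
vertex 1.097 2.761 3.189
endloop
endfacet
facet normal -0.500 -0.649 -0.574
outer loop
vertex 0.136 2.376 2.039
vertex 0.403 1.859 2.391
vertex -0.174 2.199 2.509
endloop
endfacet
facet normal -0.689 0.699 -0.191
outer loop
vertex 0.136 2.376 2.039
vertex -0.174 2.199 2.509
vertex 0.83 3.278 2.836
endloop
endfacet
facet normal -0.689 0.699 -0.191
outer loop
vertex 0.83 3.278 2.836
vertex -0.174 2.199 2.509
vertex 0.52 3.101 3.306
endloop
endfacet
facet normal 0.499 0.649 0.574
outer loop
vertex 0.83 3.278 2.836
vertex 0.52 3.101 3.306
vertex 1.097 2.761 3.189
endloop
endfacet
facet normal -0.500 -0.648 -0.574
outer loop
vertex -0.174 2.199 2.509
vertex 0.403 1.859 2.391
vertex -0.05 1.766 2.89
endloop
endfacet
facet normal -0.840 0.202 0.503
outer loop
vertex -0.174 2.199 2.509
vertex -0.05 1.766 2.89
vertex 0.52 3.101 3.306
endloop
endfacet
facet normal -0.841 0.203 0.502
outer loop
vertex 0.52 3.101 3.306
vertex -0.05 1.766 2.89
vertex 0.644 2.669 3.688
endloop
endfacet
facet normal 0.499 0.650 0.573
outer loop
vertex 0.52 3.101 3.306
vertex 0.644 2.669 3.688
vertex 1.097 2.761 3.189
endloop
endfacet
facet normal -0.499 -0.649 -0.574
outer loop
vertex -0.05 1.766 2.89
vertex 0.403 1.859 2.391
vertex 0.415 1.403 2.896
endloop
endfacet
facet normal -0.360 -0.447 0.819
outer loop
vertex -0.05 1.766 2.89
vertex 0.415 1.403 2.896
vertex 0.644 2.669 3.688
endloop
endfacet
facet normal -0.358 -0.448 0.819
outer loop
vertex 0.644 2.669 3.688
vertex 0.415 1.403 2.896
vertex 1.11 2.306 3.693
endloop
endfacet
facet normal 0.500 0.649 0.573
outer loop
vertex 0.644 2.669 3.688
vertex 1.11 2.306 3.693
vertex 1.097 2.761 3.189
endloop
endfacet
facet normal -0.499 -0.649 -0.574
outer loop
vertex 0.415 1.403 2.896
vertex 0.403 1.859 2.391
vertex 0.871 1.383 2.522
endloop
endfacet
facet normal 0.392 -0.760 0.519
outer loop
vertex 0.415 1.403 2.896
vertex 0.871 1.383 2.522
vertex 1.11 2.306 3.693
endloop
endfacet
facet normal 0.393 -0.760 0.518
outer loop
vertex 1.11 2.306 3.693
vertex 0.871 1.383 2.522
vertex 1.565 2.286 3.319
endloop
endfacet
facet normal 0.500 0.649 0.573
outer loop
vertex 1.11 2.306 3.693
vertex 1.565 2.286 3.319
vertex 1.097 2.761 3.189
endloop
endfacet
facet normal -0.500 -0.649 -0.573
outer loop
vertex 0.871 1.383 2.522
vertex 0.403 1.859 2.391
vertex 0.974 1.721 2.049
endloop
endfacet
facet normal 0.849 -0.500 -0.172
outer loop
vertex 0.871 1.383 2.522
vertex 0.974 1.721 2.049
vertex 1.565 2.286 3.319
endloop
endfacet
facet normal 0.848 -0.501 -0.172
outer loop
vertex 1.565 2.286 3.319
vertex 0.974 1.721 2.049
vertex 1.669 2.624 2.847
endloop
endfacet
facet normal 0.499 0.649 0.575
outer loop
vertex 1.565 2.286 3.319
vertex 1.669 2.624 2.847
vertex 1.097 2.761 3.189
endloop
endfacet

endsolid


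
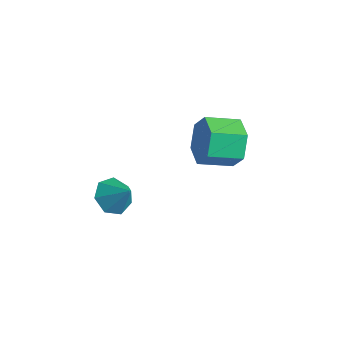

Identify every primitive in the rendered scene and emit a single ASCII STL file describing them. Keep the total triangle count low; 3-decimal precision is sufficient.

solid 
facet normal -0.675 -0.170 -0.718
outer loop
vertex -0.762 -3.633 -1.069
vertex -1.338 -3.527 -0.553
vertex -0.988 -2.998 -1.007
endloop
endfacet
facet normal 0.914 0.346 -0.214
outer loop
vertex -0.762 -3.633 -1.069
vertex -0.988 -2.998 -1.007
vertex -0.562 -3.333 0.273
endloop
endfacet
facet normal -0.675 -0.170 -0.718
outer loop
vertex -0.988 -2.998 -1.007
vertex -1.338 -3.527 -0.553
vertex -1.477 -2.762 -0.603
endloop
endfacet
facet normal 0.480 0.875 0.069
outer loop
vertex -0.988 -2.998 -1.007
vertex -1.477 -2.762 -0.603
vertex -0.562 -3.333 0.273
endloop
endfacet
facet normal -0.675 -0.170 -0.718
outer loop
vertex -1.477 -2.762 -0.603
vertex -1.338 -3.527 -0.553
vertex -1.861 -3.102 -0.162
endloop
endfacet
facet normal -0.050 0.812 0.582
outer loop
vertex -1.477 -2.762 -0.603
vertex -1.861 -3.102 -0.162
vertex -0.562 -3.333 0.273
endloop
endfacet
facet normal -0.675 -0.169 -0.718
outer loop
vertex -1.861 -3.102 -0.162
vertex -1.338 -3.527 -0.553
vertex -1.852 -3.762 -0.015
endloop
endfacet
facet normal -0.278 0.205 0.938
outer loop
vertex -1.861 -3.102 -0.162
vertex -1.852 -3.762 -0.015
vertex -0.562 -3.333 0.273
endloop
endfacet
facet normal -0.675 -0.169 -0.718
outer loop
vertex -1.852 -3.762 -0.015
vertex -1.338 -3.527 -0.553
vertex -1.455 -4.246 -0.274
endloop
endfacet
facet normal -0.031 -0.491 0.870
outer loop
vertex -1.852 -3.762 -0.015
vertex -1.455 -4.246 -0.274
vertex -0.562 -3.333 0.273
endloop
endfacet
facet normal -0.674 -0.169 -0.719
outer loop
vertex -1.455 -4.246 -0.274
vertex -1.338 -3.527 -0.553
vertex -0.97 -4.189 -0.742
endloop
endfacet
facet normal 0.503 -0.750 0.430
outer loop
vertex -1.455 -4.246 -0.274
vertex -0.97 -4.189 -0.742
vertex -0.562 -3.333 0.273
endloop
endfacet
facet normal -0.675 -0.170 -0.718
outer loop
vertex -0.97 -4.189 -0.742
vertex -1.338 -3.527 -0.553
vertex -0.762 -3.633 -1.069
endloop
endfacet
facet normal 0.925 -0.377 -0.053
outer loop
vertex -0.97 -4.189 -0.742
vertex -0.762 -3.633 -1.069
vertex -0.562 -3.333 0.273
endloop
endfacet
facet normal 0.431 0.850 -0.303
outer loop
vertex 0.314 1.162 1.299
vertex -0.215 1.132 0.463
vertex -0.574 1.598 1.259
endloop
endfacet
facet normal 0.099 0.289 0.952
outer loop
vertex 0.314 1.162 1.299
vertex -0.574 1.598 1.259
vertex -0.276 -0.003 1.714
endloop
endfacet
facet normal 0.099 0.289 0.952
outer loop
vertex -0.276 -0.003 1.714
vertex -0.574 1.598 1.259
vertex -1.164 0.433 1.674
endloop
endfacet
facet normal -0.431 -0.850 0.302
outer loop
vertex -0.276 -0.003 1.714
vertex -1.164 0.433 1.674
vertex -0.805 -0.032 0.877
endloop
endfacet
facet normal 0.431 0.850 -0.303
outer loop
vertex -0.574 1.598 1.259
vertex -0.215 1.132 0.463
vertex -1.103 1.568 0.423
endloop
endfacet
facet normal -0.727 0.526 0.441
outer loop
vertex -0.574 1.598 1.259
vertex -1.103 1.568 0.423
vertex -1.164 0.433 1.674
endloop
endfacet
facet normal -0.727 0.526 0.441
outer loop
vertex -1.164 0.433 1.674
vertex -1.103 1.568 0.423
vertex -1.693 0.403 0.838
endloop
endfacet
facet normal -0.430 -0.851 0.303
outer loop
vertex -1.164 0.433 1.674
vertex -1.693 0.403 0.838
vertex -0.805 -0.032 0.877
endloop
endfacet
facet normal 0.431 0.850 -0.302
outer loop
vertex -1.103 1.568 0.423
vertex -0.215 1.132 0.463
vertex -0.744 1.103 -0.374
endloop
endfacet
facet normal -0.827 0.237 -0.510
outer loop
vertex -1.103 1.568 0.423
vertex -0.744 1.103 -0.374
vertex -1.693 0.403 0.838
endloop
endfacet
facet normal -0.827 0.237 -0.510
outer loop
vertex -1.693 0.403 0.838
vertex -0.744 1.103 -0.374
vertex -1.334 -0.062 0.041
endloop
endfacet
facet normal -0.430 -0.851 0.303
outer loop
vertex -1.693 0.403 0.838
vertex -1.334 -0.062 0.041
vertex -0.805 -0.032 0.877
endloop
endfacet
facet normal 0.431 0.850 -0.302
outer loop
vertex -0.744 1.103 -0.374
vertex -0.215 1.132 0.463
vertex 0.144 0.667 -0.334
endloop
endfacet
facet normal -0.099 -0.289 -0.952
outer loop
vertex -0.744 1.103 -0.374
vertex 0.144 0.667 -0.334
vertex -1.334 -0.062 0.041
endloop
endfacet
facet normal -0.099 -0.289 -0.952
outer loop
vertex -1.334 -0.062 0.041
vertex 0.144 0.667 -0.334
vertex -0.446 -0.498 0.081
endloop
endfacet
facet normal -0.431 -0.850 0.303
outer loop
vertex -1.334 -0.062 0.041
vertex -0.446 -0.498 0.081
vertex -0.805 -0.032 0.877
endloop
endfacet
facet normal 0.430 0.851 -0.303
outer loop
vertex 0.144 0.667 -0.334
vertex -0.215 1.132 0.463
vertex 0.673 0.697 0.502
endloop
endfacet
facet normal 0.727 -0.526 -0.441
outer loop
vertex 0.144 0.667 -0.334
vertex 0.673 0.697 0.502
vertex -0.446 -0.498 0.081
endloop
endfacet
facet normal 0.727 -0.526 -0.441
outer loop
vertex -0.446 -0.498 0.081
vertex 0.673 0.697 0.502
vertex 0.083 -0.468 0.917
endloop
endfacet
facet normal -0.431 -0.850 0.303
outer loop
vertex -0.446 -0.498 0.081
vertex 0.083 -0.468 0.917
vertex -0.805 -0.032 0.877
endloop
endfacet
facet normal 0.430 0.851 -0.303
outer loop
vertex 0.673 0.697 0.502
vertex -0.215 1.132 0.463
vertex 0.314 1.162 1.299
endloop
endfacet
facet normal 0.827 -0.237 0.510
outer loop
vertex 0.673 0.697 0.502
vertex 0.314 1.162 1.299
vertex 0.083 -0.468 0.917
endloop
endfacet
facet normal 0.827 -0.237 0.510
outer loop
vertex 0.083 -0.468 0.917
vertex 0.314 1.162 1.299
vertex -0.276 -0.003 1.714
endloop
endfacet
facet normal -0.431 -0.850 0.302
outer loop
vertex 0.083 -0.468 0.917
vertex -0.276 -0.003 1.714
vertex -0.805 -0.032 0.877
endloop
endfacet

endsolid


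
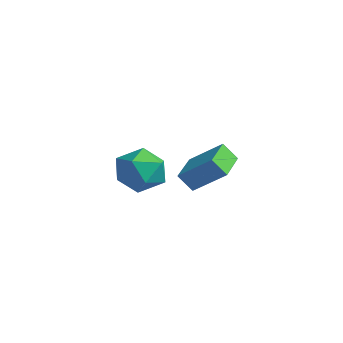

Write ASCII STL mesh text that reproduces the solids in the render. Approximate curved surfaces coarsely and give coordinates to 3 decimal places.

solid 
facet normal -0.698 0.704 0.129
outer loop
vertex -0.966 2.269 0.528
vertex 0.178 3.203 1.625
vertex -0.605 2.775 -0.28
endloop
endfacet
facet normal -0.622 -0.508 -0.596
outer loop
vertex 0.722 1.437 -0.525
vertex -0.966 2.269 0.528
vertex -0.605 2.775 -0.28
endloop
endfacet
facet normal -0.698 0.705 0.129
outer loop
vertex -0.605 2.775 -0.28
vertex 0.178 3.203 1.625
vertex 0.54 3.709 0.817
endloop
endfacet
facet normal 0.354 0.496 -0.792
outer loop
vertex 0.54 3.709 0.817
vertex 0.722 1.437 -0.525
vertex -0.605 2.775 -0.28
endloop
endfacet
facet normal -0.354 -0.497 0.792
outer loop
vertex -0.966 2.269 0.528
vertex 1.505 1.865 1.38
vertex 0.178 3.203 1.625
endloop
endfacet
facet normal -0.622 -0.507 -0.596
outer loop
vertex 0.36 0.931 0.283
vertex -0.966 2.269 0.528
vertex 0.722 1.437 -0.525
endloop
endfacet
facet normal -0.354 -0.496 0.792
outer loop
vertex 0.36 0.931 0.283
vertex 1.505 1.865 1.38
vertex -0.966 2.269 0.528
endloop
endfacet
facet normal 0.622 0.508 0.596
outer loop
vertex 0.178 3.203 1.625
vertex 1.505 1.865 1.38
vertex 0.54 3.709 0.817
endloop
endfacet
facet normal 0.355 0.496 -0.792
outer loop
vertex 1.866 2.371 0.572
vertex 0.722 1.437 -0.525
vertex 0.54 3.709 0.817
endloop
endfacet
facet normal 0.622 0.508 0.596
outer loop
vertex 0.54 3.709 0.817
vertex 1.505 1.865 1.38
vertex 1.866 2.371 0.572
endloop
endfacet
facet normal 0.698 -0.704 -0.128
outer loop
vertex 1.866 2.371 0.572
vertex 0.36 0.931 0.283
vertex 0.722 1.437 -0.525
endloop
endfacet
facet normal 0.698 -0.704 -0.129
outer loop
vertex 1.505 1.865 1.38
vertex 0.36 0.931 0.283
vertex 1.866 2.371 0.572
endloop
endfacet
facet normal -0.613 0.785 -0.092
outer loop
vertex 1.925 -1.26 1.085
vertex 1.39 -1.559 2.102
vertex 2.325 -0.827 2.116
endloop
endfacet
facet normal 0.020 0.919 -0.394
outer loop
vertex 1.925 -1.26 1.085
vertex 2.325 -0.827 2.116
vertex 3.094 -1.198 1.289
endloop
endfacet
facet normal 0.134 0.425 -0.895
outer loop
vertex 1.925 -1.26 1.085
vertex 3.094 -1.198 1.289
vertex 2.633 -2.159 0.764
endloop
endfacet
facet normal -0.428 -0.015 -0.904
outer loop
vertex 1.925 -1.26 1.085
vertex 2.633 -2.159 0.764
vertex 1.579 -2.382 1.267
endloop
endfacet
facet normal -0.890 0.208 -0.407
outer loop
vertex 1.925 -1.26 1.085
vertex 1.579 -2.382 1.267
vertex 1.39 -1.559 2.102
endloop
endfacet
facet normal 0.523 0.846 0.107
outer loop
vertex 3.094 -1.198 1.289
vertex 2.325 -0.827 2.116
vertex 3.281 -1.458 2.433
endloop
endfacet
facet normal -0.501 0.629 0.595
outer loop
vertex 2.325 -0.827 2.116
vertex 1.39 -1.559 2.102
vertex 2.227 -1.681 2.936
endloop
endfacet
facet normal -0.949 -0.305 0.086
outer loop
vertex 1.39 -1.559 2.102
vertex 1.579 -2.382 1.267
vertex 1.766 -2.642 2.411
endloop
endfacet
facet normal -0.202 -0.666 -0.718
outer loop
vertex 1.579 -2.382 1.267
vertex 2.633 -2.159 0.764
vertex 2.535 -3.013 1.584
endloop
endfacet
facet normal 0.708 0.045 -0.704
outer loop
vertex 2.633 -2.159 0.764
vertex 3.094 -1.198 1.289
vertex 3.47 -2.281 1.598
endloop
endfacet
facet normal 0.428 0.015 0.904
outer loop
vertex 2.935 -2.58 2.615
vertex 3.281 -1.458 2.433
vertex 2.227 -1.681 2.936
endloop
endfacet
facet normal -0.134 -0.425 0.895
outer loop
vertex 2.935 -2.58 2.615
vertex 2.227 -1.681 2.936
vertex 1.766 -2.642 2.411
endloop
endfacet
facet normal -0.020 -0.919 0.394
outer loop
vertex 2.935 -2.58 2.615
vertex 1.766 -2.642 2.411
vertex 2.535 -3.013 1.584
endloop
endfacet
facet normal 0.613 -0.785 0.092
outer loop
vertex 2.935 -2.58 2.615
vertex 2.535 -3.013 1.584
vertex 3.47 -2.281 1.598
endloop
endfacet
facet normal 0.890 -0.208 0.407
outer loop
vertex 2.935 -2.58 2.615
vertex 3.47 -2.281 1.598
vertex 3.281 -1.458 2.433
endloop
endfacet
facet normal 0.202 0.666 0.718
outer loop
vertex 2.227 -1.681 2.936
vertex 3.281 -1.458 2.433
vertex 2.325 -0.827 2.116
endloop
endfacet
facet normal -0.708 -0.045 0.704
outer loop
vertex 1.766 -2.642 2.411
vertex 2.227 -1.681 2.936
vertex 1.39 -1.559 2.102
endloop
endfacet
facet normal -0.523 -0.846 -0.107
outer loop
vertex 2.535 -3.013 1.584
vertex 1.766 -2.642 2.411
vertex 1.579 -2.382 1.267
endloop
endfacet
facet normal 0.501 -0.629 -0.595
outer loop
vertex 3.47 -2.281 1.598
vertex 2.535 -3.013 1.584
vertex 2.633 -2.159 0.764
endloop
endfacet
facet normal 0.949 0.305 -0.086
outer loop
vertex 3.281 -1.458 2.433
vertex 3.47 -2.281 1.598
vertex 3.094 -1.198 1.289
endloop
endfacet

endsolid


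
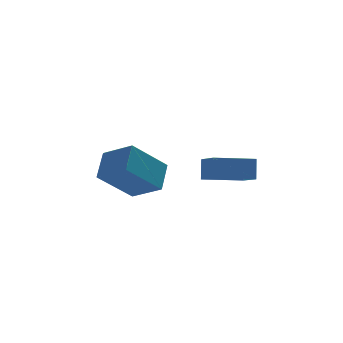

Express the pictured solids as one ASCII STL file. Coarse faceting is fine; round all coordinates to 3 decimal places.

solid 
facet normal -0.541 0.719 -0.436
outer loop
vertex -2.799 3.15 -0.134
vertex -1.242 3.503 -1.483
vertex -3.362 2.179 -1.037
endloop
endfacet
facet normal -0.745 -0.169 0.646
outer loop
vertex -2.518 1.057 -0.357
vertex -2.799 3.15 -0.134
vertex -3.362 2.179 -1.037
endloop
endfacet
facet normal -0.541 0.719 -0.436
outer loop
vertex -3.362 2.179 -1.037
vertex -1.242 3.503 -1.483
vertex -1.805 2.532 -2.386
endloop
endfacet
facet normal -0.391 -0.674 -0.627
outer loop
vertex -1.805 2.532 -2.386
vertex -2.518 1.057 -0.357
vertex -3.362 2.179 -1.037
endloop
endfacet
facet normal 0.391 0.674 0.627
outer loop
vertex -2.799 3.15 -0.134
vertex -0.398 2.381 -0.803
vertex -1.242 3.503 -1.483
endloop
endfacet
facet normal -0.745 -0.169 0.646
outer loop
vertex -1.955 2.028 0.546
vertex -2.799 3.15 -0.134
vertex -2.518 1.057 -0.357
endloop
endfacet
facet normal 0.391 0.674 0.627
outer loop
vertex -1.955 2.028 0.546
vertex -0.398 2.381 -0.803
vertex -2.799 3.15 -0.134
endloop
endfacet
facet normal 0.745 0.169 -0.646
outer loop
vertex -1.242 3.503 -1.483
vertex -0.398 2.381 -0.803
vertex -1.805 2.532 -2.386
endloop
endfacet
facet normal -0.391 -0.674 -0.627
outer loop
vertex -0.961 1.41 -1.706
vertex -2.518 1.057 -0.357
vertex -1.805 2.532 -2.386
endloop
endfacet
facet normal 0.745 0.169 -0.646
outer loop
vertex -1.805 2.532 -2.386
vertex -0.398 2.381 -0.803
vertex -0.961 1.41 -1.706
endloop
endfacet
facet normal 0.541 -0.719 0.436
outer loop
vertex -0.961 1.41 -1.706
vertex -1.955 2.028 0.546
vertex -2.518 1.057 -0.357
endloop
endfacet
facet normal 0.541 -0.719 0.436
outer loop
vertex -0.398 2.381 -0.803
vertex -1.955 2.028 0.546
vertex -0.961 1.41 -1.706
endloop
endfacet
facet normal -0.990 0.062 0.130
outer loop
vertex 1.442 2.161 -0.536
vertex 1.458 3.593 -1.102
vertex 1.291 1.78 -1.503
endloop
endfacet
facet normal -0.010 -0.930 0.368
outer loop
vertex 3.082 1.667 -1.738
vertex 1.442 2.161 -0.536
vertex 1.291 1.78 -1.503
endloop
endfacet
facet normal -0.990 0.062 0.130
outer loop
vertex 1.291 1.78 -1.503
vertex 1.458 3.593 -1.102
vertex 1.307 3.212 -2.069
endloop
endfacet
facet normal -0.144 -0.362 -0.921
outer loop
vertex 1.307 3.212 -2.069
vertex 3.082 1.667 -1.738
vertex 1.291 1.78 -1.503
endloop
endfacet
facet normal 0.144 0.362 0.921
outer loop
vertex 1.442 2.161 -0.536
vertex 3.249 3.48 -1.337
vertex 1.458 3.593 -1.102
endloop
endfacet
facet normal -0.010 -0.930 0.368
outer loop
vertex 3.233 2.048 -0.771
vertex 1.442 2.161 -0.536
vertex 3.082 1.667 -1.738
endloop
endfacet
facet normal 0.144 0.362 0.921
outer loop
vertex 3.233 2.048 -0.771
vertex 3.249 3.48 -1.337
vertex 1.442 2.161 -0.536
endloop
endfacet
facet normal 0.010 0.930 -0.368
outer loop
vertex 1.458 3.593 -1.102
vertex 3.249 3.48 -1.337
vertex 1.307 3.212 -2.069
endloop
endfacet
facet normal -0.144 -0.362 -0.921
outer loop
vertex 3.098 3.099 -2.304
vertex 3.082 1.667 -1.738
vertex 1.307 3.212 -2.069
endloop
endfacet
facet normal 0.010 0.930 -0.368
outer loop
vertex 1.307 3.212 -2.069
vertex 3.249 3.48 -1.337
vertex 3.098 3.099 -2.304
endloop
endfacet
facet normal 0.990 -0.062 -0.130
outer loop
vertex 3.098 3.099 -2.304
vertex 3.233 2.048 -0.771
vertex 3.082 1.667 -1.738
endloop
endfacet
facet normal 0.990 -0.062 -0.130
outer loop
vertex 3.249 3.48 -1.337
vertex 3.233 2.048 -0.771
vertex 3.098 3.099 -2.304
endloop
endfacet

endsolid


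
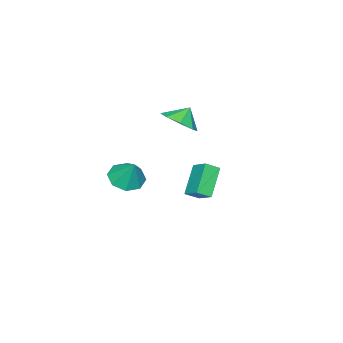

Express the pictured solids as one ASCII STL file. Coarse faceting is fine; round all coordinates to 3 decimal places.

solid 
facet normal -0.663 0.557 -0.500
outer loop
vertex 2.643 4.201 3.127
vertex 3.842 4.538 1.912
vertex 2.321 3.313 2.564
endloop
endfacet
facet normal -0.688 -0.194 0.699
outer loop
vertex 2.858 2.862 2.968
vertex 2.643 4.201 3.127
vertex 2.321 3.313 2.564
endloop
endfacet
facet normal -0.663 0.558 -0.499
outer loop
vertex 2.321 3.313 2.564
vertex 3.842 4.538 1.912
vertex 3.52 3.65 1.348
endloop
endfacet
facet normal -0.293 -0.807 -0.512
outer loop
vertex 3.52 3.65 1.348
vertex 2.858 2.862 2.968
vertex 2.321 3.313 2.564
endloop
endfacet
facet normal 0.292 0.807 0.513
outer loop
vertex 2.643 4.201 3.127
vertex 4.379 4.087 2.316
vertex 3.842 4.538 1.912
endloop
endfacet
facet normal -0.689 -0.194 0.698
outer loop
vertex 3.18 3.75 3.532
vertex 2.643 4.201 3.127
vertex 2.858 2.862 2.968
endloop
endfacet
facet normal 0.292 0.808 0.512
outer loop
vertex 3.18 3.75 3.532
vertex 4.379 4.087 2.316
vertex 2.643 4.201 3.127
endloop
endfacet
facet normal 0.689 0.194 -0.699
outer loop
vertex 3.842 4.538 1.912
vertex 4.379 4.087 2.316
vertex 3.52 3.65 1.348
endloop
endfacet
facet normal -0.292 -0.808 -0.512
outer loop
vertex 4.057 3.199 1.753
vertex 2.858 2.862 2.968
vertex 3.52 3.65 1.348
endloop
endfacet
facet normal 0.689 0.193 -0.699
outer loop
vertex 3.52 3.65 1.348
vertex 4.379 4.087 2.316
vertex 4.057 3.199 1.753
endloop
endfacet
facet normal 0.663 -0.558 0.500
outer loop
vertex 4.057 3.199 1.753
vertex 3.18 3.75 3.532
vertex 2.858 2.862 2.968
endloop
endfacet
facet normal 0.663 -0.557 0.500
outer loop
vertex 4.379 4.087 2.316
vertex 3.18 3.75 3.532
vertex 4.057 3.199 1.753
endloop
endfacet
facet normal -0.215 -0.482 -0.849
outer loop
vertex 1.359 -2.158 -1.3
vertex 0.624 -2.651 -0.834
vertex 0.689 -1.79 -1.339
endloop
endfacet
facet normal 0.482 0.876 -0.013
outer loop
vertex 1.359 -2.158 -1.3
vertex 0.689 -1.79 -1.339
vertex 0.956 -1.909 0.474
endloop
endfacet
facet normal -0.215 -0.482 -0.849
outer loop
vertex 0.689 -1.79 -1.339
vertex 0.624 -2.651 -0.834
vertex -0.019 -1.927 -1.082
endloop
endfacet
facet normal -0.158 0.983 0.088
outer loop
vertex 0.689 -1.79 -1.339
vertex -0.019 -1.927 -1.082
vertex 0.956 -1.909 0.474
endloop
endfacet
facet normal -0.215 -0.482 -0.849
outer loop
vertex -0.019 -1.927 -1.082
vertex 0.624 -2.651 -0.834
vertex -0.35 -2.488 -0.68
endloop
endfacet
facet normal -0.640 0.660 0.394
outer loop
vertex -0.019 -1.927 -1.082
vertex -0.35 -2.488 -0.68
vertex 0.956 -1.909 0.474
endloop
endfacet
facet normal -0.215 -0.482 -0.849
outer loop
vertex -0.35 -2.488 -0.68
vertex 0.624 -2.651 -0.834
vertex -0.111 -3.144 -0.368
endloop
endfacet
facet normal -0.683 0.096 0.724
outer loop
vertex -0.35 -2.488 -0.68
vertex -0.111 -3.144 -0.368
vertex 0.956 -1.909 0.474
endloop
endfacet
facet normal -0.215 -0.482 -0.849
outer loop
vertex -0.111 -3.144 -0.368
vertex 0.624 -2.651 -0.834
vertex 0.56 -3.512 -0.329
endloop
endfacet
facet normal -0.260 -0.380 0.888
outer loop
vertex -0.111 -3.144 -0.368
vertex 0.56 -3.512 -0.329
vertex 0.956 -1.909 0.474
endloop
endfacet
facet normal -0.216 -0.482 -0.849
outer loop
vertex 0.56 -3.512 -0.329
vertex 0.624 -2.651 -0.834
vertex 1.267 -3.376 -0.586
endloop
endfacet
facet normal 0.380 -0.488 0.786
outer loop
vertex 0.56 -3.512 -0.329
vertex 1.267 -3.376 -0.586
vertex 0.956 -1.909 0.474
endloop
endfacet
facet normal -0.215 -0.482 -0.849
outer loop
vertex 1.267 -3.376 -0.586
vertex 0.624 -2.651 -0.834
vertex 1.598 -2.815 -0.988
endloop
endfacet
facet normal 0.862 -0.164 0.480
outer loop
vertex 1.267 -3.376 -0.586
vertex 1.598 -2.815 -0.988
vertex 0.956 -1.909 0.474
endloop
endfacet
facet normal -0.215 -0.482 -0.849
outer loop
vertex 1.598 -2.815 -0.988
vertex 0.624 -2.651 -0.834
vertex 1.359 -2.158 -1.3
endloop
endfacet
facet normal 0.904 0.400 0.149
outer loop
vertex 1.598 -2.815 -0.988
vertex 1.359 -2.158 -1.3
vertex 0.956 -1.909 0.474
endloop
endfacet
facet normal 0.601 -0.215 -0.770
outer loop
vertex -0.981 -1.372 3.118
vertex -1.789 -1.195 2.438
vertex -1.018 -0.592 2.871
endloop
endfacet
facet normal 0.178 0.305 0.936
outer loop
vertex -0.981 -1.372 3.118
vertex -1.018 -0.592 2.871
vertex -2.431 -0.965 3.262
endloop
endfacet
facet normal 0.601 -0.215 -0.770
outer loop
vertex -1.018 -0.592 2.871
vertex -1.789 -1.195 2.438
vertex -1.506 -0.165 2.371
endloop
endfacet
facet normal -0.016 0.752 0.659
outer loop
vertex -1.018 -0.592 2.871
vertex -1.506 -0.165 2.371
vertex -2.431 -0.965 3.262
endloop
endfacet
facet normal 0.601 -0.215 -0.770
outer loop
vertex -1.506 -0.165 2.371
vertex -1.789 -1.195 2.438
vertex -2.16 -0.341 1.91
endloop
endfacet
facet normal -0.440 0.846 0.302
outer loop
vertex -1.506 -0.165 2.371
vertex -2.16 -0.341 1.91
vertex -2.431 -0.965 3.262
endloop
endfacet
facet normal 0.601 -0.215 -0.770
outer loop
vertex -2.16 -0.341 1.91
vertex -1.789 -1.195 2.438
vertex -2.596 -1.018 1.759
endloop
endfacet
facet normal -0.846 0.528 0.074
outer loop
vertex -2.16 -0.341 1.91
vertex -2.596 -1.018 1.759
vertex -2.431 -0.965 3.262
endloop
endfacet
facet normal 0.601 -0.214 -0.770
outer loop
vertex -2.596 -1.018 1.759
vertex -1.789 -1.195 2.438
vertex -2.559 -1.798 2.005
endloop
endfacet
facet normal -0.994 -0.013 0.110
outer loop
vertex -2.596 -1.018 1.759
vertex -2.559 -1.798 2.005
vertex -2.431 -0.965 3.262
endloop
endfacet
facet normal 0.601 -0.215 -0.770
outer loop
vertex -2.559 -1.798 2.005
vertex -1.789 -1.195 2.438
vertex -2.071 -2.225 2.505
endloop
endfacet
facet normal -0.799 -0.461 0.387
outer loop
vertex -2.559 -1.798 2.005
vertex -2.071 -2.225 2.505
vertex -2.431 -0.965 3.262
endloop
endfacet
facet normal 0.601 -0.215 -0.770
outer loop
vertex -2.071 -2.225 2.505
vertex -1.789 -1.195 2.438
vertex -1.417 -2.048 2.966
endloop
endfacet
facet normal -0.374 -0.554 0.744
outer loop
vertex -2.071 -2.225 2.505
vertex -1.417 -2.048 2.966
vertex -2.431 -0.965 3.262
endloop
endfacet
facet normal 0.601 -0.214 -0.770
outer loop
vertex -1.417 -2.048 2.966
vertex -1.789 -1.195 2.438
vertex -0.981 -1.372 3.118
endloop
endfacet
facet normal 0.030 -0.238 0.971
outer loop
vertex -1.417 -2.048 2.966
vertex -0.981 -1.372 3.118
vertex -2.431 -0.965 3.262
endloop
endfacet

endsolid


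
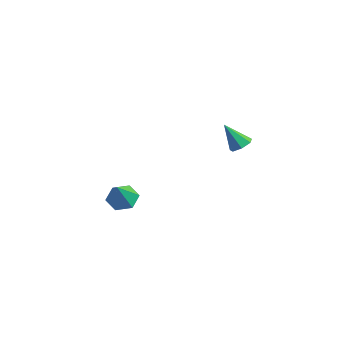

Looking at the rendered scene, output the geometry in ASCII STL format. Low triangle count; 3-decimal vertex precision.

solid 
facet normal -0.232 0.469 -0.852
outer loop
vertex -1.982 -0.133 -2.684
vertex -2.711 -0.026 -2.427
vertex -2.163 0.51 -2.281
endloop
endfacet
facet normal 0.955 0.093 0.280
outer loop
vertex -1.982 -0.133 -2.684
vertex -2.163 0.51 -2.281
vertex -2.369 -0.714 -1.173
endloop
endfacet
facet normal -0.232 0.469 -0.852
outer loop
vertex -2.163 0.51 -2.281
vertex -2.711 -0.026 -2.427
vertex -2.891 0.617 -2.024
endloop
endfacet
facet normal 0.344 0.598 0.724
outer loop
vertex -2.163 0.51 -2.281
vertex -2.891 0.617 -2.024
vertex -2.369 -0.714 -1.173
endloop
endfacet
facet normal -0.233 0.469 -0.852
outer loop
vertex -2.891 0.617 -2.024
vertex -2.711 -0.026 -2.427
vertex -3.439 0.081 -2.169
endloop
endfacet
facet normal -0.514 0.310 0.800
outer loop
vertex -2.891 0.617 -2.024
vertex -3.439 0.081 -2.169
vertex -2.369 -0.714 -1.173
endloop
endfacet
facet normal -0.233 0.468 -0.852
outer loop
vertex -3.439 0.081 -2.169
vertex -2.711 -0.026 -2.427
vertex -3.258 -0.562 -2.572
endloop
endfacet
facet normal -0.761 -0.484 0.431
outer loop
vertex -3.439 0.081 -2.169
vertex -3.258 -0.562 -2.572
vertex -2.369 -0.714 -1.173
endloop
endfacet
facet normal -0.232 0.468 -0.853
outer loop
vertex -3.258 -0.562 -2.572
vertex -2.711 -0.026 -2.427
vertex -2.53 -0.669 -2.829
endloop
endfacet
facet normal -0.150 -0.989 -0.012
outer loop
vertex -3.258 -0.562 -2.572
vertex -2.53 -0.669 -2.829
vertex -2.369 -0.714 -1.173
endloop
endfacet
facet normal -0.232 0.468 -0.853
outer loop
vertex -2.53 -0.669 -2.829
vertex -2.711 -0.026 -2.427
vertex -1.982 -0.133 -2.684
endloop
endfacet
facet normal 0.708 -0.700 -0.088
outer loop
vertex -2.53 -0.669 -2.829
vertex -1.982 -0.133 -2.684
vertex -2.369 -0.714 -1.173
endloop
endfacet
facet normal 0.561 0.191 -0.806
outer loop
vertex 3.675 0.678 3.559
vertex 3.3 1.057 3.388
vertex 3.747 1.132 3.717
endloop
endfacet
facet normal 0.561 -0.350 0.750
outer loop
vertex 3.675 0.678 3.559
vertex 3.747 1.132 3.717
vertex 2.56 0.803 4.452
endloop
endfacet
facet normal 0.560 0.193 -0.805
outer loop
vertex 3.747 1.132 3.717
vertex 3.3 1.057 3.388
vertex 3.482 1.53 3.628
endloop
endfacet
facet normal 0.383 0.437 0.814
outer loop
vertex 3.747 1.132 3.717
vertex 3.482 1.53 3.628
vertex 2.56 0.803 4.452
endloop
endfacet
facet normal 0.561 0.193 -0.805
outer loop
vertex 3.482 1.53 3.628
vertex 3.3 1.057 3.388
vertex 3.08 1.571 3.358
endloop
endfacet
facet normal -0.237 0.845 0.480
outer loop
vertex 3.482 1.53 3.628
vertex 3.08 1.571 3.358
vertex 2.56 0.803 4.452
endloop
endfacet
facet normal 0.560 0.193 -0.806
outer loop
vertex 3.08 1.571 3.358
vertex 3.3 1.057 3.388
vertex 2.843 1.226 3.111
endloop
endfacet
facet normal -0.826 0.564 0.004
outer loop
vertex 3.08 1.571 3.358
vertex 2.843 1.226 3.111
vertex 2.56 0.803 4.452
endloop
endfacet
facet normal 0.560 0.193 -0.806
outer loop
vertex 2.843 1.226 3.111
vertex 3.3 1.057 3.388
vertex 2.951 0.754 3.073
endloop
endfacet
facet normal -0.945 -0.195 -0.261
outer loop
vertex 2.843 1.226 3.111
vertex 2.951 0.754 3.073
vertex 2.56 0.803 4.452
endloop
endfacet
facet normal 0.560 0.192 -0.806
outer loop
vertex 2.951 0.754 3.073
vertex 3.3 1.057 3.388
vertex 3.321 0.51 3.272
endloop
endfacet
facet normal -0.504 -0.856 -0.113
outer loop
vertex 2.951 0.754 3.073
vertex 3.321 0.51 3.272
vertex 2.56 0.803 4.452
endloop
endfacet
facet normal 0.561 0.192 -0.805
outer loop
vertex 3.321 0.51 3.272
vertex 3.3 1.057 3.388
vertex 3.675 0.678 3.559
endloop
endfacet
facet normal 0.166 -0.927 0.337
outer loop
vertex 3.321 0.51 3.272
vertex 3.675 0.678 3.559
vertex 2.56 0.803 4.452
endloop
endfacet

endsolid
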